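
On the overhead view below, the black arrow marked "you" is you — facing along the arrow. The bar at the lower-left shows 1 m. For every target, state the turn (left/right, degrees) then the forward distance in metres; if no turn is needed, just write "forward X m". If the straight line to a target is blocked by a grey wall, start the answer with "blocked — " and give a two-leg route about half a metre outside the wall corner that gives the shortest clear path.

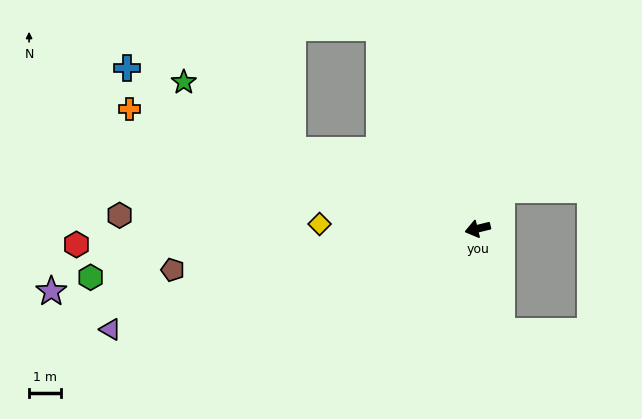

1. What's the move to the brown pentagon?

turn right 6°, forward 9.7 m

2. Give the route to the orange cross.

turn right 33°, forward 11.6 m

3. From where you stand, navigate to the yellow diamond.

turn right 15°, forward 5.0 m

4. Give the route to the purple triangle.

forward 12.0 m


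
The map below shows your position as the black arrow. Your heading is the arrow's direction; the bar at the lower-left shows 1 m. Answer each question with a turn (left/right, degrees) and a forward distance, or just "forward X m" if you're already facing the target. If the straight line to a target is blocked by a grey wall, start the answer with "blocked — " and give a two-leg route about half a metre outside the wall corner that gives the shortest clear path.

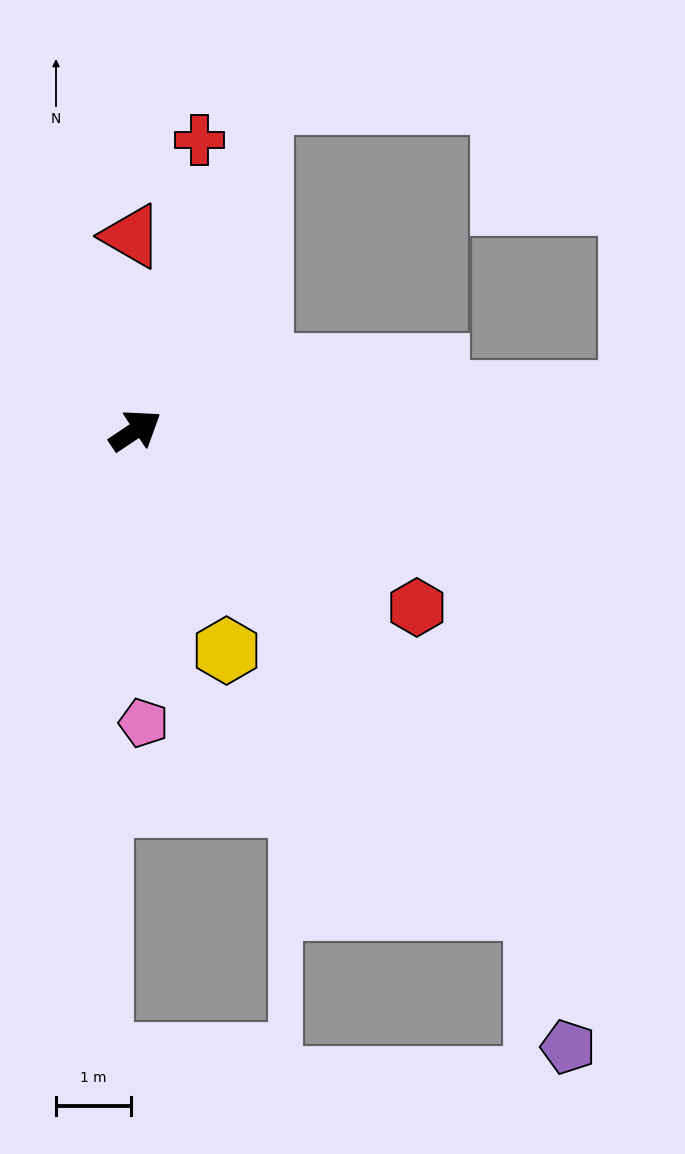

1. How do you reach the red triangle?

turn left 57°, forward 2.6 m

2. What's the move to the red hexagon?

turn right 66°, forward 4.4 m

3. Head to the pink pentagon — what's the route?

turn right 122°, forward 3.9 m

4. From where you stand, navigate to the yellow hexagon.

turn right 101°, forward 3.2 m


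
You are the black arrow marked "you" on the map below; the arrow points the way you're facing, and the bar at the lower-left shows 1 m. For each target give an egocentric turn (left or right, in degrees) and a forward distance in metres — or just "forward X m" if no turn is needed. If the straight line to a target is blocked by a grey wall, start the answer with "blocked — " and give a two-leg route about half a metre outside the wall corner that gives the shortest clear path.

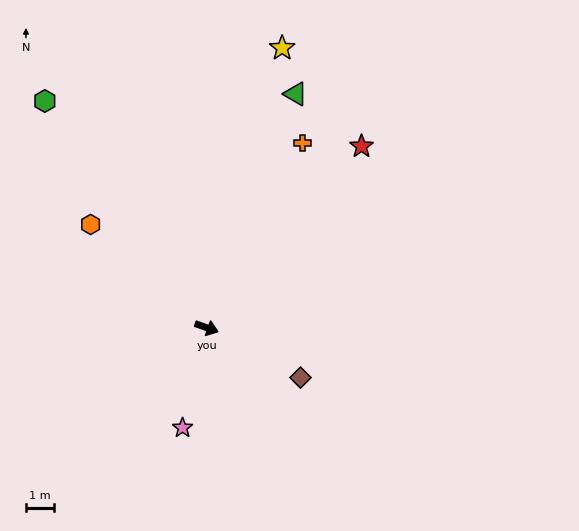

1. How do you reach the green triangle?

turn left 89°, forward 8.9 m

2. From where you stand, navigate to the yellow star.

turn left 95°, forward 10.3 m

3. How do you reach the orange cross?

turn left 82°, forward 7.4 m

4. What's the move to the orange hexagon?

turn left 158°, forward 5.5 m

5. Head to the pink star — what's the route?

turn right 84°, forward 3.6 m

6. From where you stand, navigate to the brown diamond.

turn right 8°, forward 3.8 m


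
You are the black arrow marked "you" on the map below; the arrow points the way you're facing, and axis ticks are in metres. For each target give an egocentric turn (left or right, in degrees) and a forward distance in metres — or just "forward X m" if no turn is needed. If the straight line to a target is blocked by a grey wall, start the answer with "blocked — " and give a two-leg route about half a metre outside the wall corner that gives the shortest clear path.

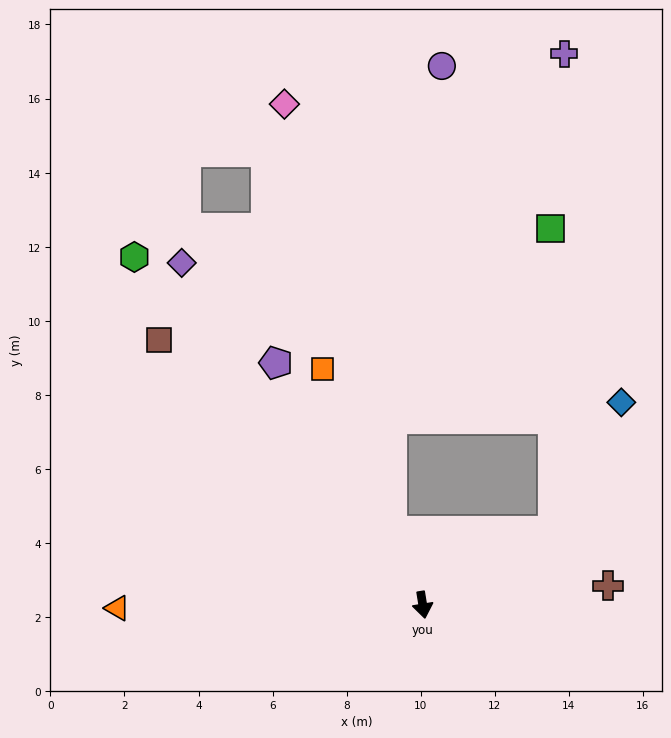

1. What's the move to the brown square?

turn right 144°, forward 10.1 m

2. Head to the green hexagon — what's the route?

turn right 150°, forward 12.2 m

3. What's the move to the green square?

blocked — turn left 110°, forward 4.0 m, then turn left 61°, forward 8.2 m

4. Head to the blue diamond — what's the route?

blocked — turn left 110°, forward 4.0 m, then turn left 33°, forward 3.9 m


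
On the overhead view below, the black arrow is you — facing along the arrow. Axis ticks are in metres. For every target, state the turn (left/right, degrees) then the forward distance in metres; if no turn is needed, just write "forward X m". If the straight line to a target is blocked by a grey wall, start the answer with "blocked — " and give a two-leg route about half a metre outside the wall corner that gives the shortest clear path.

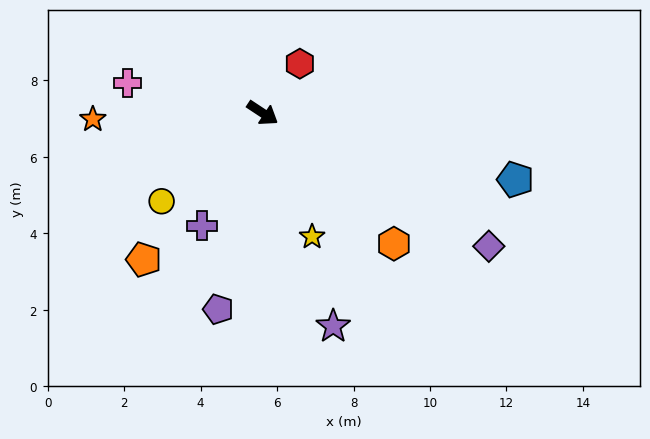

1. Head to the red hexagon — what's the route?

turn left 86°, forward 1.6 m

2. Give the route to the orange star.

turn right 144°, forward 4.4 m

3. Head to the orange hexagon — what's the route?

turn right 11°, forward 4.8 m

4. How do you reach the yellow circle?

turn right 105°, forward 3.5 m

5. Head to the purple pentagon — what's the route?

turn right 69°, forward 5.3 m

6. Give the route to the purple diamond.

turn left 3°, forward 6.9 m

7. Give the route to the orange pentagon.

turn right 96°, forward 4.9 m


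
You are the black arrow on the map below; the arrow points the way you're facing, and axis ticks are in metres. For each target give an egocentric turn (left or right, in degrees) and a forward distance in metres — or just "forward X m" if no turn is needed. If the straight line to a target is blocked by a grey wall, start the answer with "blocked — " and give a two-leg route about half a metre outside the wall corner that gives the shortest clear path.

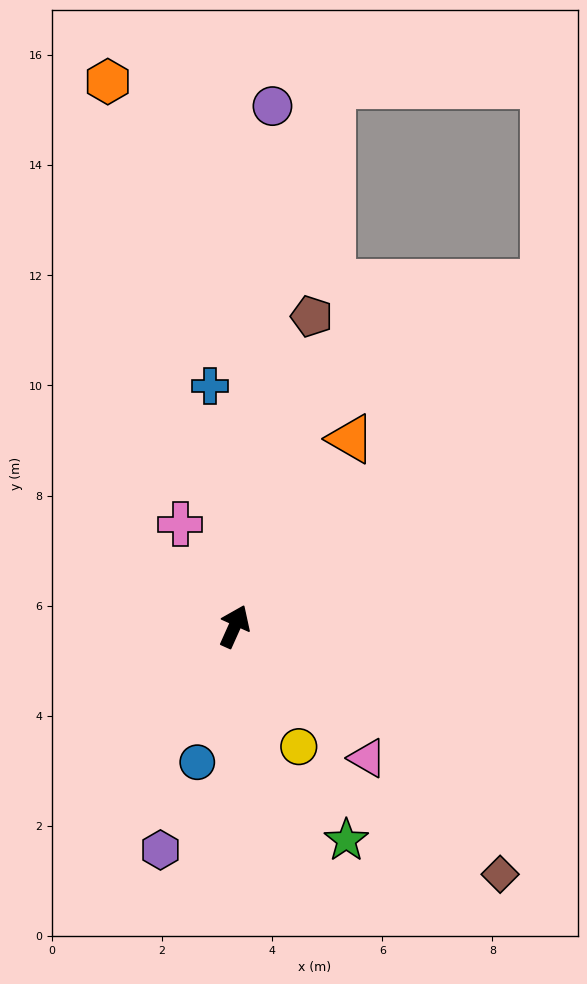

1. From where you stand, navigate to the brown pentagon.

turn left 10°, forward 5.8 m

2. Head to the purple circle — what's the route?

turn left 20°, forward 9.5 m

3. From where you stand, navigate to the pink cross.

turn left 52°, forward 2.1 m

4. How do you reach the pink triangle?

turn right 111°, forward 3.4 m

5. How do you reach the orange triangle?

turn right 8°, forward 4.0 m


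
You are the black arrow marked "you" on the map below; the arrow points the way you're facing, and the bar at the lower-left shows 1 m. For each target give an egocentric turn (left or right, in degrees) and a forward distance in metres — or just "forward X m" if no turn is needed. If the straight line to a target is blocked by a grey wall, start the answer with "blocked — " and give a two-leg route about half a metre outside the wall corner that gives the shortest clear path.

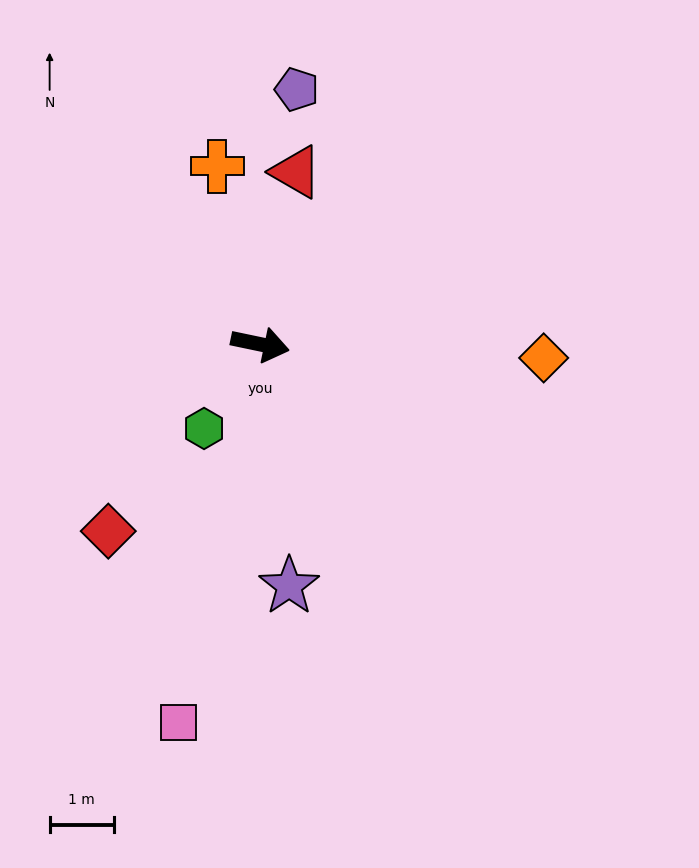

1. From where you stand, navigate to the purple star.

turn right 71°, forward 3.8 m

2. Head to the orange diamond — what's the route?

turn left 9°, forward 4.4 m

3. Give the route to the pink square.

turn right 90°, forward 6.0 m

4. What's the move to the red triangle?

turn left 90°, forward 2.7 m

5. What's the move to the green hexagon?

turn right 112°, forward 1.6 m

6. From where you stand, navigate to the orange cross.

turn left 115°, forward 2.9 m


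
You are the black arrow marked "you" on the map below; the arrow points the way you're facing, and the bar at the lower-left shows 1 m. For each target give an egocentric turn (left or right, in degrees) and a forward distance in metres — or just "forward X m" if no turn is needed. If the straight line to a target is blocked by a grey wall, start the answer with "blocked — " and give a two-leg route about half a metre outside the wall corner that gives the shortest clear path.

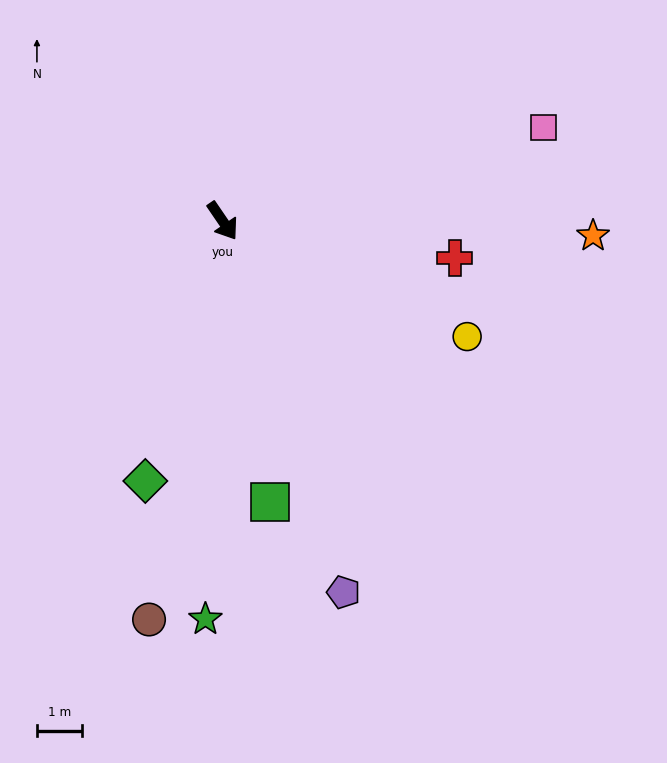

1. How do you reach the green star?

turn right 37°, forward 8.8 m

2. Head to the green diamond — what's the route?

turn right 51°, forward 6.0 m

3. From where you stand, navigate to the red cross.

turn left 47°, forward 5.2 m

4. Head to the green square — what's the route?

turn right 25°, forward 6.3 m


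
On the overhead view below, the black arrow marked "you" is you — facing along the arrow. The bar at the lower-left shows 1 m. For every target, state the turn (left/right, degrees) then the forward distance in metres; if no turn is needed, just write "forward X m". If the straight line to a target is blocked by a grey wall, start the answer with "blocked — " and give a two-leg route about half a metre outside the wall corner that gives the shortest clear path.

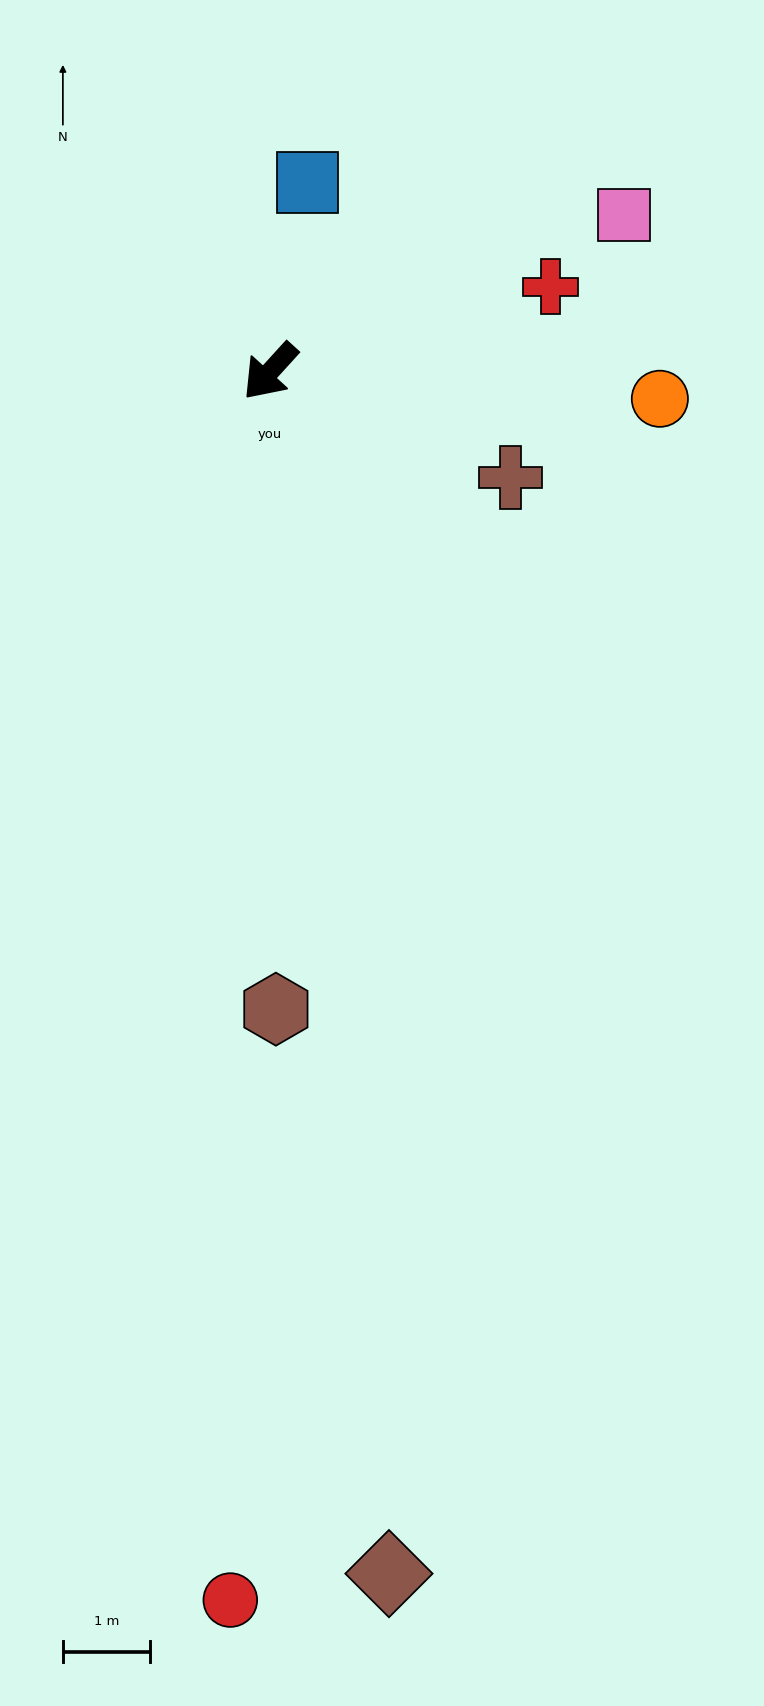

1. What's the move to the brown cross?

turn left 108°, forward 3.0 m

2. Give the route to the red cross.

turn left 149°, forward 3.4 m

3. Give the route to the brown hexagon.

turn left 43°, forward 7.3 m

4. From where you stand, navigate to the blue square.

turn right 149°, forward 2.2 m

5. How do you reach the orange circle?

turn left 128°, forward 4.5 m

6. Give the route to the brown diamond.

turn left 48°, forward 13.8 m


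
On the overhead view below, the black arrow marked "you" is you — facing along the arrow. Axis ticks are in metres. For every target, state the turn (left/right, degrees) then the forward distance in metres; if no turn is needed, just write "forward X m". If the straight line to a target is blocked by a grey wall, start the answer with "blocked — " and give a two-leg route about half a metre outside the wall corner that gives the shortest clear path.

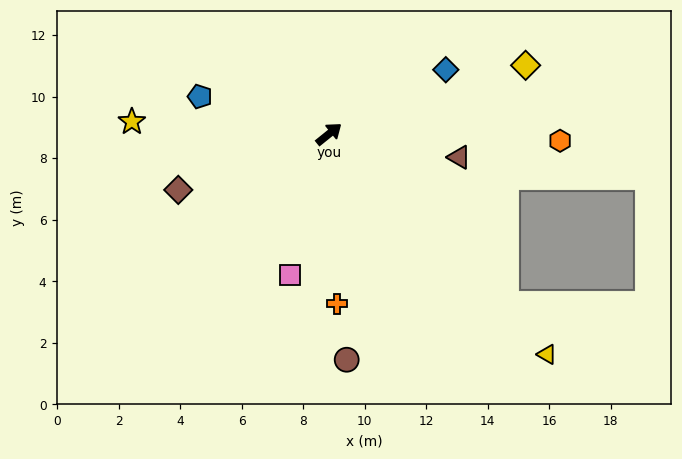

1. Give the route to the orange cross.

turn right 126°, forward 5.5 m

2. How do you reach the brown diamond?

turn left 162°, forward 5.2 m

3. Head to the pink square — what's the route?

turn right 144°, forward 4.8 m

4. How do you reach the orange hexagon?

turn right 41°, forward 7.5 m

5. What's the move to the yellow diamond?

turn right 20°, forward 6.8 m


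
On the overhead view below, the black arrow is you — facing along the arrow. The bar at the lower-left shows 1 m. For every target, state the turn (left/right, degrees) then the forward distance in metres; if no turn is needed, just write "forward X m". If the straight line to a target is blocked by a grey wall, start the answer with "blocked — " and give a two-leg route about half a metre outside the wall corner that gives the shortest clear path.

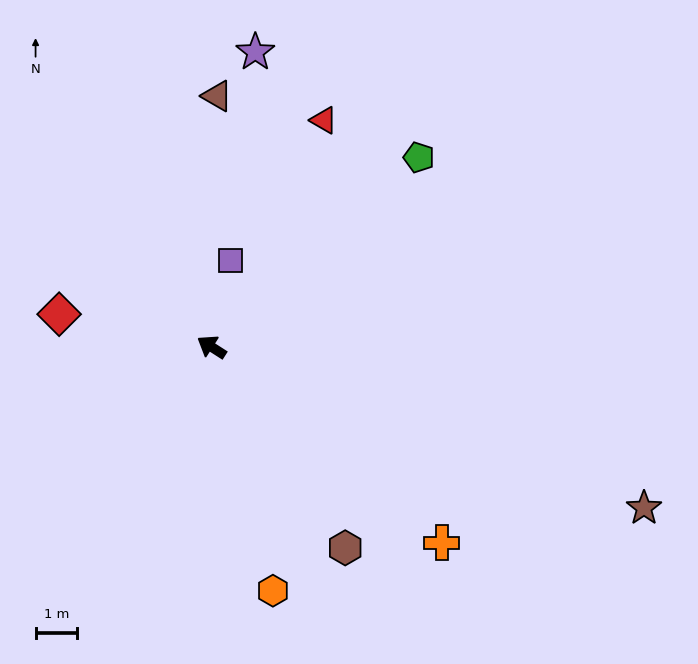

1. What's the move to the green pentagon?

turn right 105°, forward 6.7 m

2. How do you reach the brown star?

turn right 168°, forward 11.1 m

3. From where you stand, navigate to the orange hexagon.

turn left 137°, forward 6.0 m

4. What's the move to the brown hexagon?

turn left 156°, forward 5.8 m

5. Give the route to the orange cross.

turn left 172°, forward 7.2 m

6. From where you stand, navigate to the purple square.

turn right 70°, forward 2.1 m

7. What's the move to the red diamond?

turn left 21°, forward 3.7 m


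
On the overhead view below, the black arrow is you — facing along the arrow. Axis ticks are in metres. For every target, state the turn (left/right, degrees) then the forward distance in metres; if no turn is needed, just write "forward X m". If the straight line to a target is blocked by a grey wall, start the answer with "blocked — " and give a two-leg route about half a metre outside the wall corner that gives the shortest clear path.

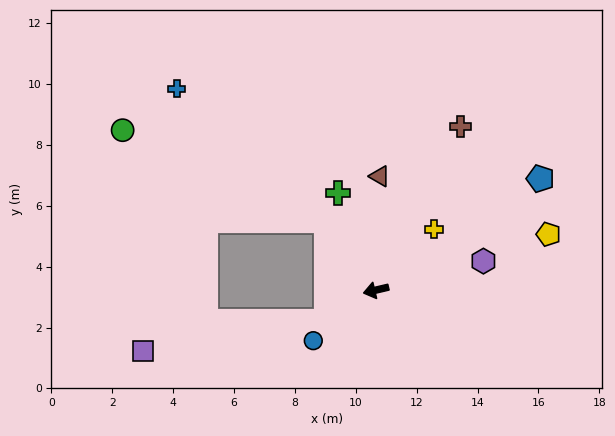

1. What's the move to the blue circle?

turn left 26°, forward 2.6 m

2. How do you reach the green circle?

blocked — turn right 68°, forward 2.8 m, then turn left 31°, forward 7.3 m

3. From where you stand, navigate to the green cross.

turn right 82°, forward 3.4 m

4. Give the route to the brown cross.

turn right 131°, forward 6.0 m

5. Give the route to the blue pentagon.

turn right 159°, forward 6.5 m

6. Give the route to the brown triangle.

turn right 105°, forward 3.7 m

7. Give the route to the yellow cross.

turn right 147°, forward 2.8 m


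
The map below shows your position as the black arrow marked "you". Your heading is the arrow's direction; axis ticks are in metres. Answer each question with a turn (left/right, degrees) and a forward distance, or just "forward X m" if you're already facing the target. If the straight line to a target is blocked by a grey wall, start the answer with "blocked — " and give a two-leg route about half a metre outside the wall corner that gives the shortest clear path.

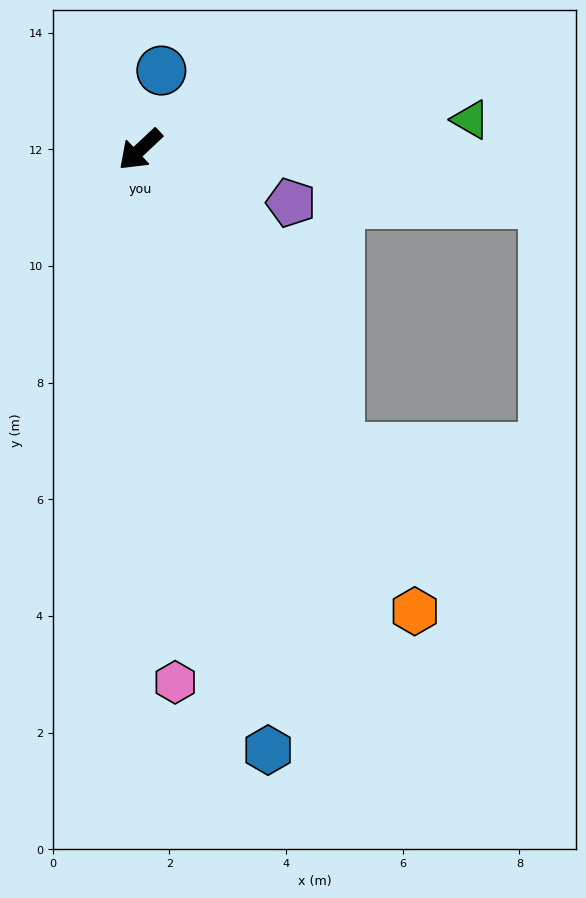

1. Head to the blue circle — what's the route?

turn right 148°, forward 1.4 m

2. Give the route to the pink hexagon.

turn left 51°, forward 9.2 m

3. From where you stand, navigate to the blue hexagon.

turn left 59°, forward 10.5 m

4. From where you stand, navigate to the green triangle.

turn left 142°, forward 5.7 m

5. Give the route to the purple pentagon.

turn left 117°, forward 2.7 m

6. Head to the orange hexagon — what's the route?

turn left 78°, forward 9.2 m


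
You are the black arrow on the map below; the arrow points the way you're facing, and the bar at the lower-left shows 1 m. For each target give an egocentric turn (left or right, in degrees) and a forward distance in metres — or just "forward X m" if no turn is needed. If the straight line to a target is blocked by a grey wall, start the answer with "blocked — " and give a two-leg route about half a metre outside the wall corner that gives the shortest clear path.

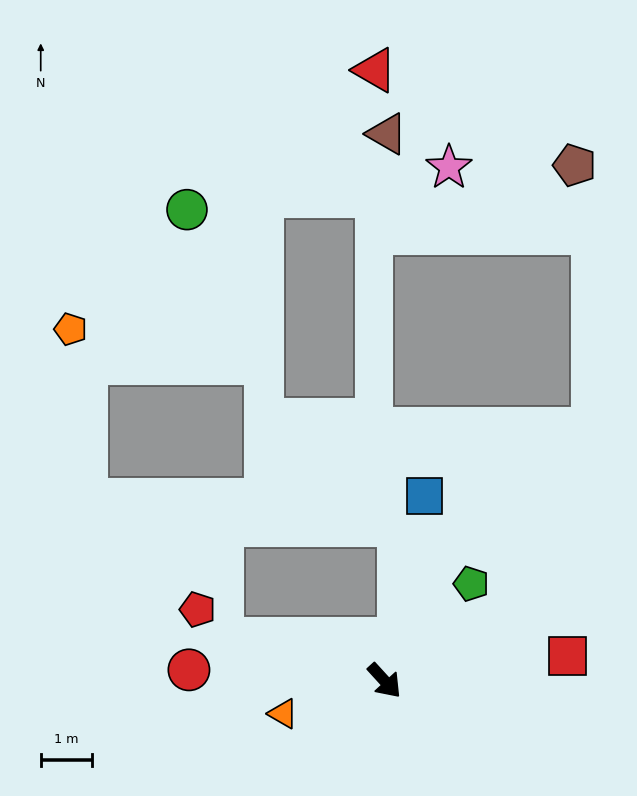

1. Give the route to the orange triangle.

turn right 114°, forward 2.1 m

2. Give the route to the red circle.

turn right 136°, forward 3.8 m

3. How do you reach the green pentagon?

turn left 96°, forward 2.6 m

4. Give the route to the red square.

turn left 55°, forward 3.6 m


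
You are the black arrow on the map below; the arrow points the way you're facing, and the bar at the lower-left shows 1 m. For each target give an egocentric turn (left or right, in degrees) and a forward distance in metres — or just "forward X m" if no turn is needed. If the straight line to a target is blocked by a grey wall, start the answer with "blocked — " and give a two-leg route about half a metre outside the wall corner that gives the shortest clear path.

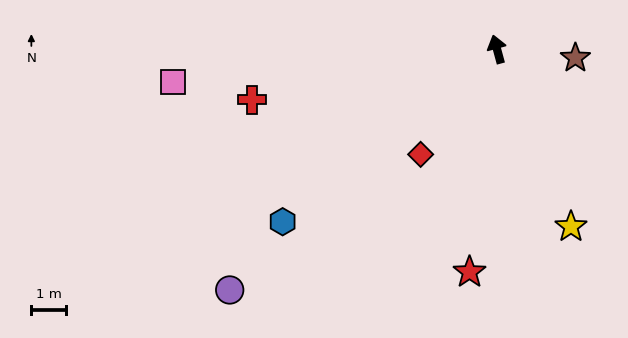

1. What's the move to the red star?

turn left 158°, forward 6.5 m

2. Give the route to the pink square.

turn left 81°, forward 9.5 m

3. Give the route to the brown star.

turn right 112°, forward 2.3 m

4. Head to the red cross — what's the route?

turn left 86°, forward 7.3 m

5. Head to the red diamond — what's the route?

turn left 129°, forward 3.8 m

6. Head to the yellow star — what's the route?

turn right 173°, forward 5.6 m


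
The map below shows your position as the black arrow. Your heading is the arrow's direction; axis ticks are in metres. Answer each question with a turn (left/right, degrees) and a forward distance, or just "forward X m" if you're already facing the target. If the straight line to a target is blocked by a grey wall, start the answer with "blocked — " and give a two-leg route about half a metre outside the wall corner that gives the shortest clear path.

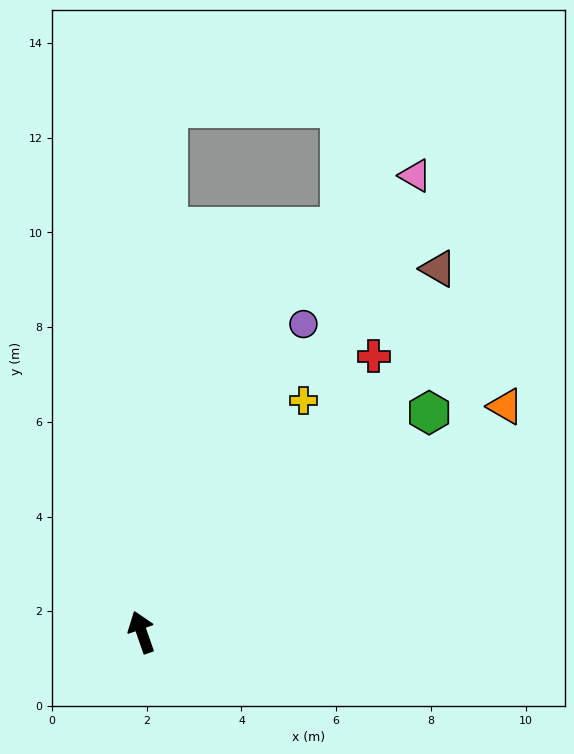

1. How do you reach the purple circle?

turn right 47°, forward 7.3 m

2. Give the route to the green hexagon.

turn right 72°, forward 7.6 m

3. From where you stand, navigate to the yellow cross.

turn right 54°, forward 6.0 m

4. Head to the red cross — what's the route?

turn right 59°, forward 7.6 m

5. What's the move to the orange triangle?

turn right 77°, forward 9.0 m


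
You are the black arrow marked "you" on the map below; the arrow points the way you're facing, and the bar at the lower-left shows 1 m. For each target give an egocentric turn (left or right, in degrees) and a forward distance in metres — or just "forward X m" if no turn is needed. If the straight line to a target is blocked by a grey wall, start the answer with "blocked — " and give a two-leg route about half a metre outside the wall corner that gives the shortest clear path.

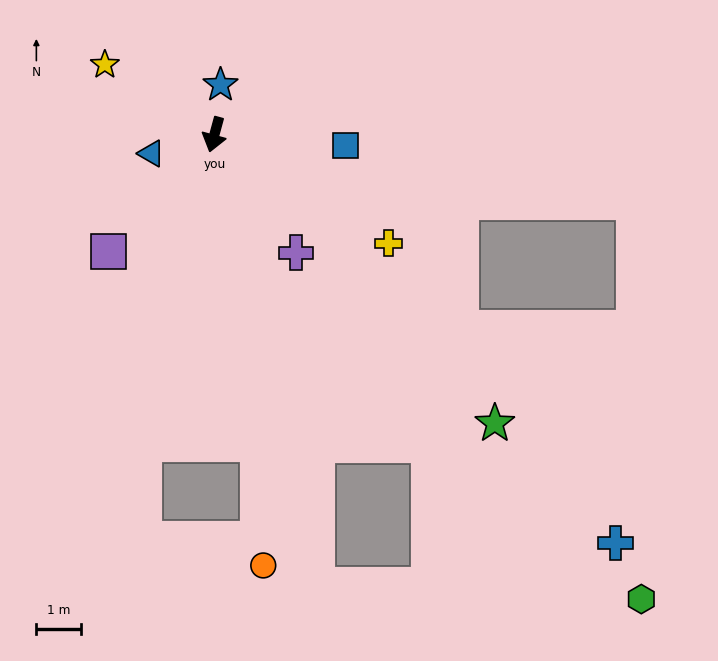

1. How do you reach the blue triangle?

turn right 58°, forward 1.5 m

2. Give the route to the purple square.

turn right 27°, forward 3.6 m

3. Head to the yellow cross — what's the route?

turn left 73°, forward 4.6 m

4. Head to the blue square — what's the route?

turn left 101°, forward 3.0 m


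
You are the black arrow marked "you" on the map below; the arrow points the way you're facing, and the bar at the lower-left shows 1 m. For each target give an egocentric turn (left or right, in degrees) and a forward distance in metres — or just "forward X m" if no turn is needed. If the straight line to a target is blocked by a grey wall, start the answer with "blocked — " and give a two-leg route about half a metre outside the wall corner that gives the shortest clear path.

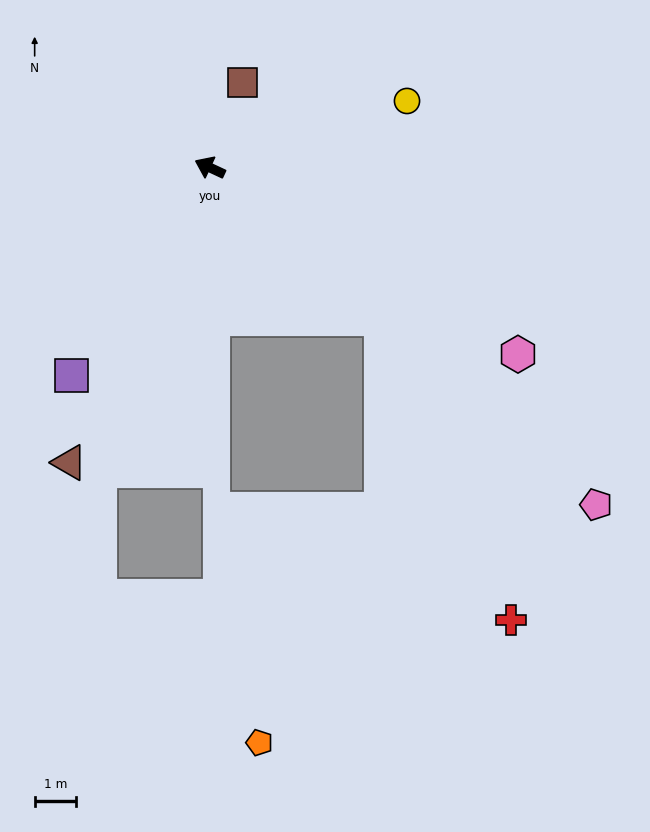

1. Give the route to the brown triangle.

turn left 90°, forward 7.9 m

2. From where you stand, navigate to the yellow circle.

turn right 136°, forward 5.0 m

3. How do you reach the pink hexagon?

turn left 174°, forward 8.7 m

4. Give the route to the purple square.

turn left 81°, forward 6.0 m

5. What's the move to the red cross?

blocked — turn left 164°, forward 5.5 m, then turn right 26°, forward 7.9 m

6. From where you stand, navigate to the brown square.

turn right 86°, forward 2.2 m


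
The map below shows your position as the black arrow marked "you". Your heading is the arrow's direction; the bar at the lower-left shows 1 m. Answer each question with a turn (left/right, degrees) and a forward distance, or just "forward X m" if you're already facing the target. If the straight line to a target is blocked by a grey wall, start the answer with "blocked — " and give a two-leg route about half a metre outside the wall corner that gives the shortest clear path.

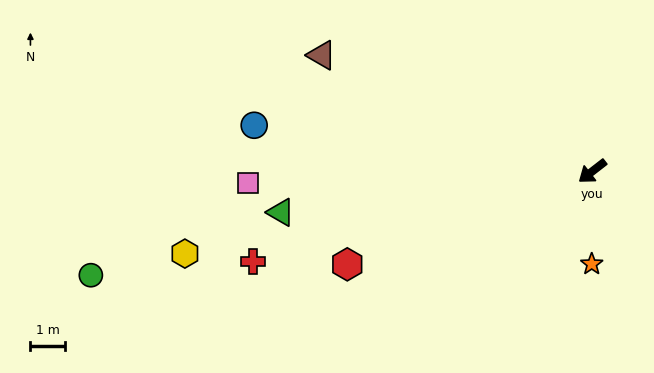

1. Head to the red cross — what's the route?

turn right 23°, forward 10.3 m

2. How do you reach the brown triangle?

turn right 61°, forward 8.6 m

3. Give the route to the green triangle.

turn right 30°, forward 9.2 m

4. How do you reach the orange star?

turn left 52°, forward 2.7 m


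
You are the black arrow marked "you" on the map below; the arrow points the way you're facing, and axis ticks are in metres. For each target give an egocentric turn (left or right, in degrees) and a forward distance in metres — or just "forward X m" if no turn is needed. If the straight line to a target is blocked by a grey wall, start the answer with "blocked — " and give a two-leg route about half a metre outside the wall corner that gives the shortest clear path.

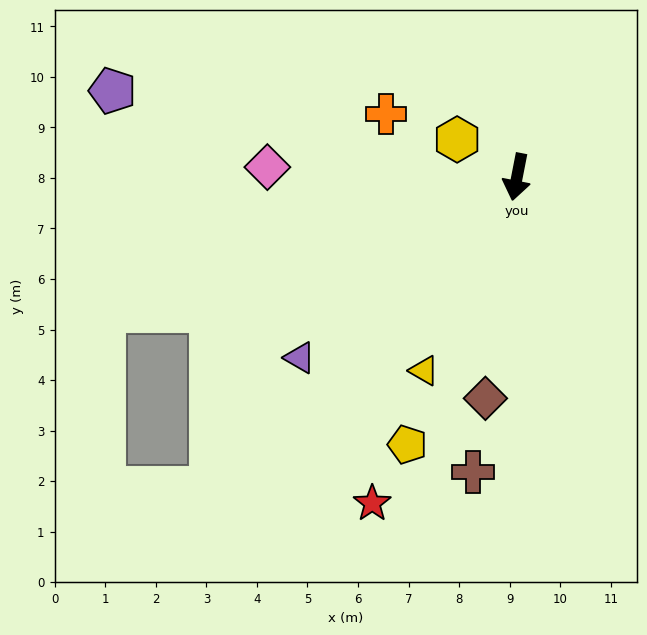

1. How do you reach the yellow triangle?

turn right 15°, forward 4.3 m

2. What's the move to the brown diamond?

turn left 3°, forward 4.4 m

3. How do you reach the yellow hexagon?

turn right 111°, forward 1.4 m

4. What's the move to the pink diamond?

turn right 81°, forward 4.9 m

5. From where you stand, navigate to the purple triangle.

turn right 39°, forward 5.6 m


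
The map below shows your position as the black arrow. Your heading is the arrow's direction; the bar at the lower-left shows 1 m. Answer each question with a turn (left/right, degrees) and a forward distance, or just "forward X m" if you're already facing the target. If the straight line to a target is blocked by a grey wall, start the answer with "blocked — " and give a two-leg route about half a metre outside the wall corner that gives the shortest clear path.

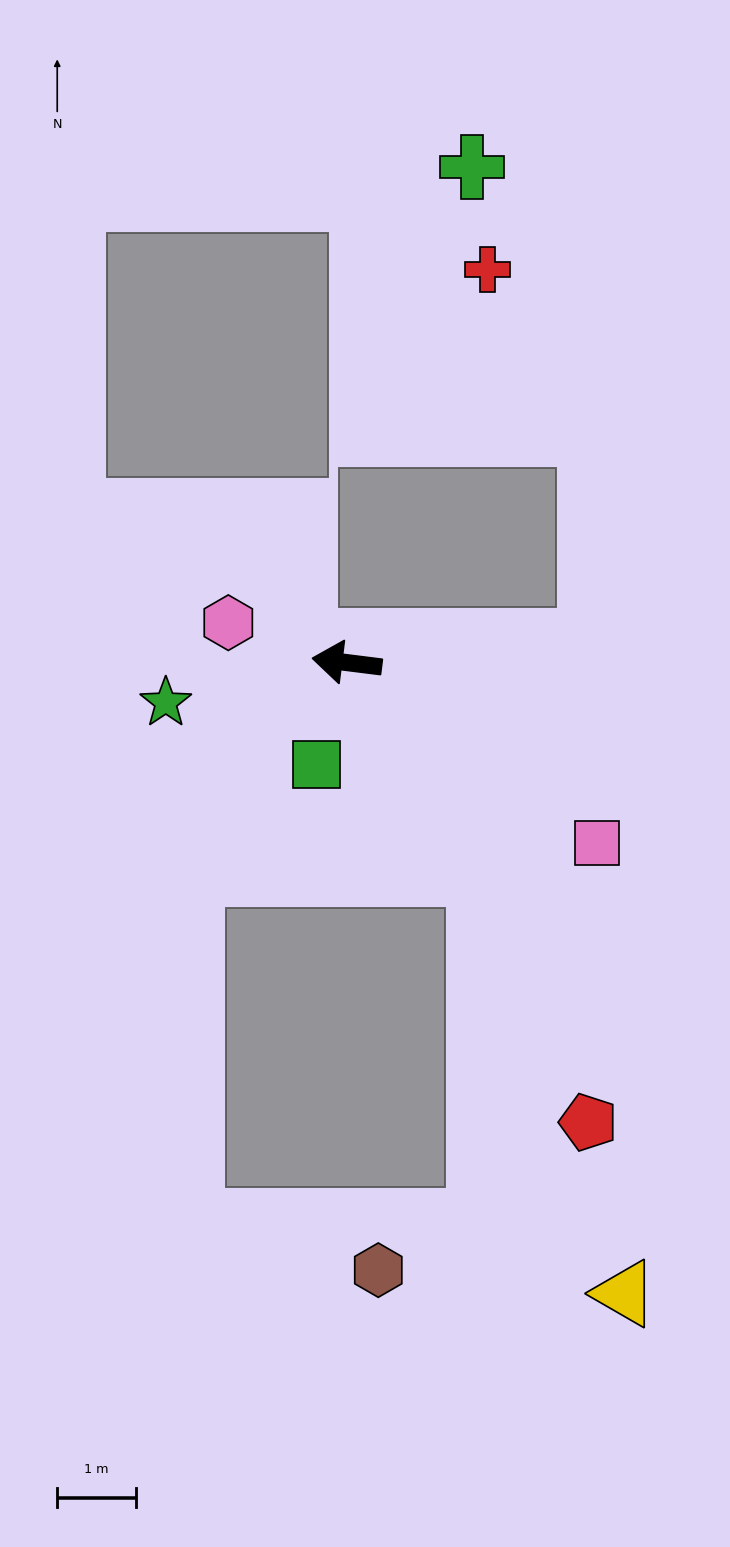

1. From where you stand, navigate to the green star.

turn left 20°, forward 2.4 m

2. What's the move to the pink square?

turn left 151°, forward 3.9 m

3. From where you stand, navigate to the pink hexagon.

turn right 11°, forward 1.6 m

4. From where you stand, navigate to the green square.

turn left 81°, forward 1.4 m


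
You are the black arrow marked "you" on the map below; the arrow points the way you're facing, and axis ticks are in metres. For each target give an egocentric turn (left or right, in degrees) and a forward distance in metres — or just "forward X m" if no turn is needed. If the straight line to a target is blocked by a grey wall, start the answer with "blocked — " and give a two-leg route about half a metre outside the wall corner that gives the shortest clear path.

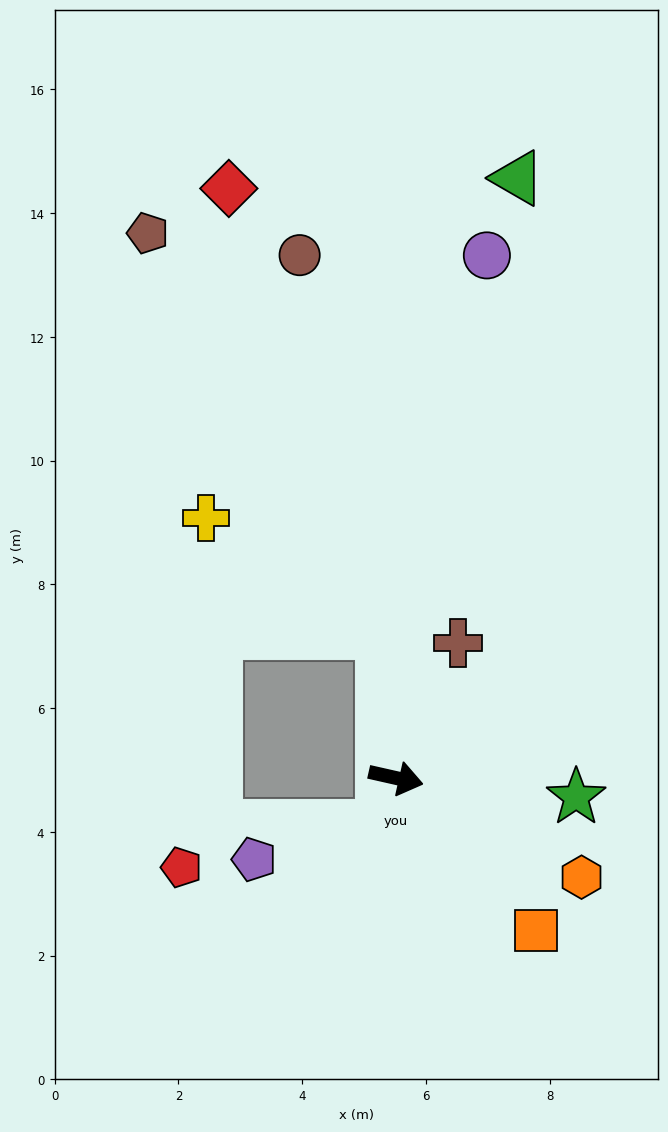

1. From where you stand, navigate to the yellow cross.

blocked — turn left 108°, forward 2.4 m, then turn left 52°, forward 3.4 m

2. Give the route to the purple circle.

turn left 93°, forward 8.6 m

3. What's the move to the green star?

turn left 7°, forward 2.9 m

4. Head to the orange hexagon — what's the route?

turn right 15°, forward 3.4 m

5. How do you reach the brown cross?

turn left 78°, forward 2.4 m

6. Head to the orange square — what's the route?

turn right 35°, forward 3.3 m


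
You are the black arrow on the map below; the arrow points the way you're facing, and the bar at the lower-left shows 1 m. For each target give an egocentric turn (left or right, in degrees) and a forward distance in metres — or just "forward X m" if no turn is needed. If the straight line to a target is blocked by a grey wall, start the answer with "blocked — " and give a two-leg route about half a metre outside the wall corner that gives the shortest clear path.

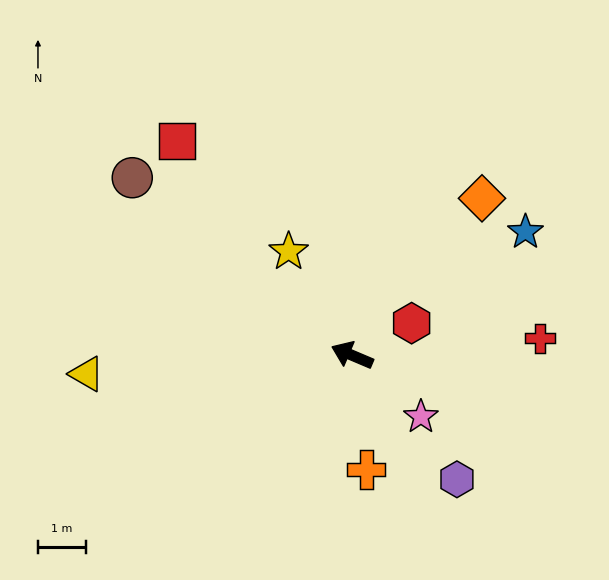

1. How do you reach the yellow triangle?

turn left 27°, forward 5.5 m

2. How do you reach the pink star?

turn left 161°, forward 1.9 m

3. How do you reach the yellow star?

turn right 36°, forward 2.5 m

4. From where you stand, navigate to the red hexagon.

turn right 129°, forward 1.4 m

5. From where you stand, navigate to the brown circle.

turn right 16°, forward 5.8 m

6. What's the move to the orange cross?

turn left 120°, forward 2.4 m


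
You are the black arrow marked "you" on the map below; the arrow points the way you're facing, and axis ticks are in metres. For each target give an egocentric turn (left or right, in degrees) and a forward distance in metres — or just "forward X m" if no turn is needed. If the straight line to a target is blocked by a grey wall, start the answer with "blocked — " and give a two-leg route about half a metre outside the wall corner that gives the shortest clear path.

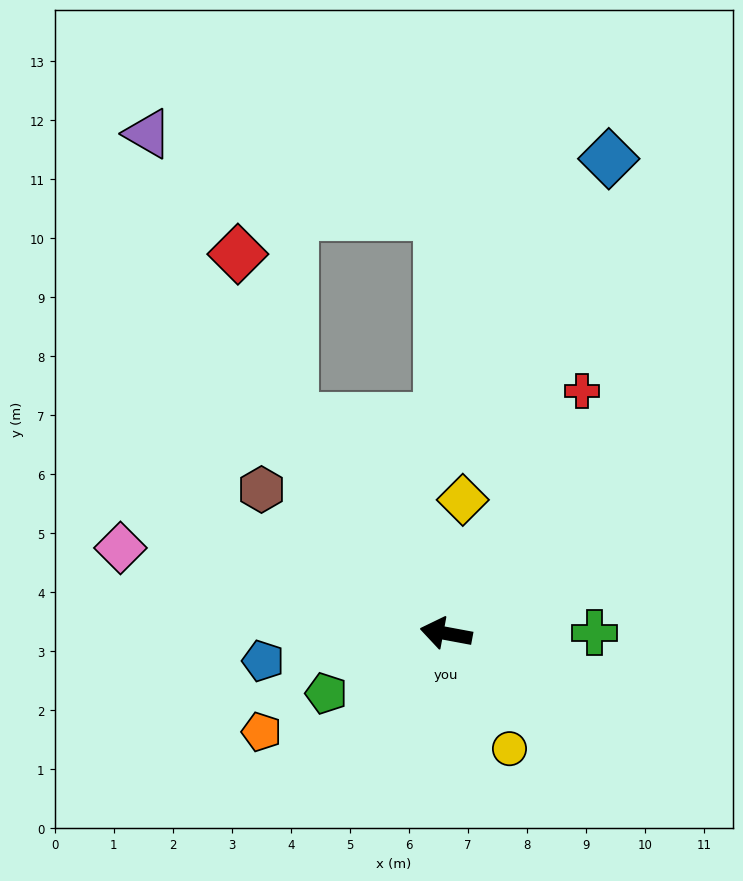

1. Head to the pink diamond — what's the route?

turn right 4°, forward 5.7 m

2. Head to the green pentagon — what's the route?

turn left 37°, forward 2.3 m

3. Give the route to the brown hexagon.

turn right 27°, forward 4.0 m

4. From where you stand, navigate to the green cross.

turn right 169°, forward 2.5 m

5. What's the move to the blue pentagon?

turn left 19°, forward 3.1 m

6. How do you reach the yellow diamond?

turn right 87°, forward 2.3 m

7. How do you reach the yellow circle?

turn left 129°, forward 2.2 m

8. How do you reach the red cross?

turn right 109°, forward 4.7 m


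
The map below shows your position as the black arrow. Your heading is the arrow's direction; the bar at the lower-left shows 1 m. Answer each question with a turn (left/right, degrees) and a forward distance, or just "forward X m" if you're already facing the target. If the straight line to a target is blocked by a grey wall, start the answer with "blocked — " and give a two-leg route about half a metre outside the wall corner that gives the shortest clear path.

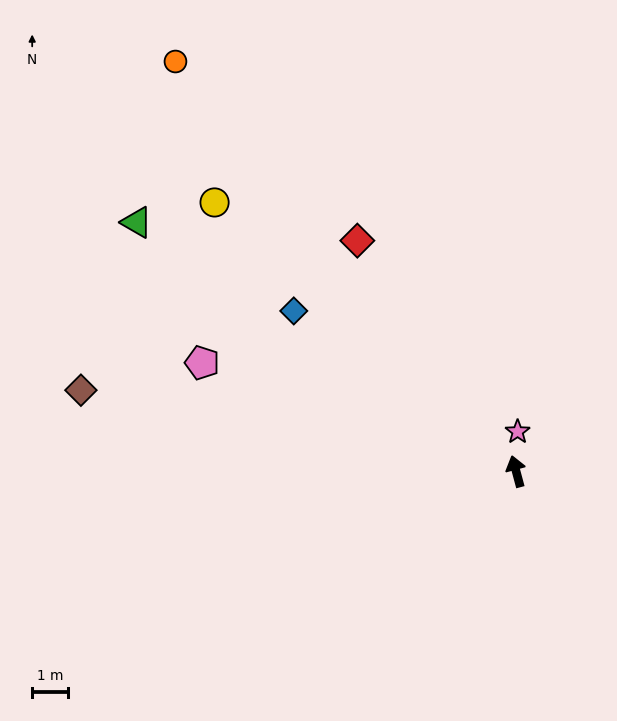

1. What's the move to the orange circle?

turn left 25°, forward 15.0 m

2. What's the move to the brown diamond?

turn left 64°, forward 12.5 m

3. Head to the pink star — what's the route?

turn right 17°, forward 1.1 m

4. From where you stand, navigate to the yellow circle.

turn left 33°, forward 11.4 m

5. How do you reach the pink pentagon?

turn left 56°, forward 9.3 m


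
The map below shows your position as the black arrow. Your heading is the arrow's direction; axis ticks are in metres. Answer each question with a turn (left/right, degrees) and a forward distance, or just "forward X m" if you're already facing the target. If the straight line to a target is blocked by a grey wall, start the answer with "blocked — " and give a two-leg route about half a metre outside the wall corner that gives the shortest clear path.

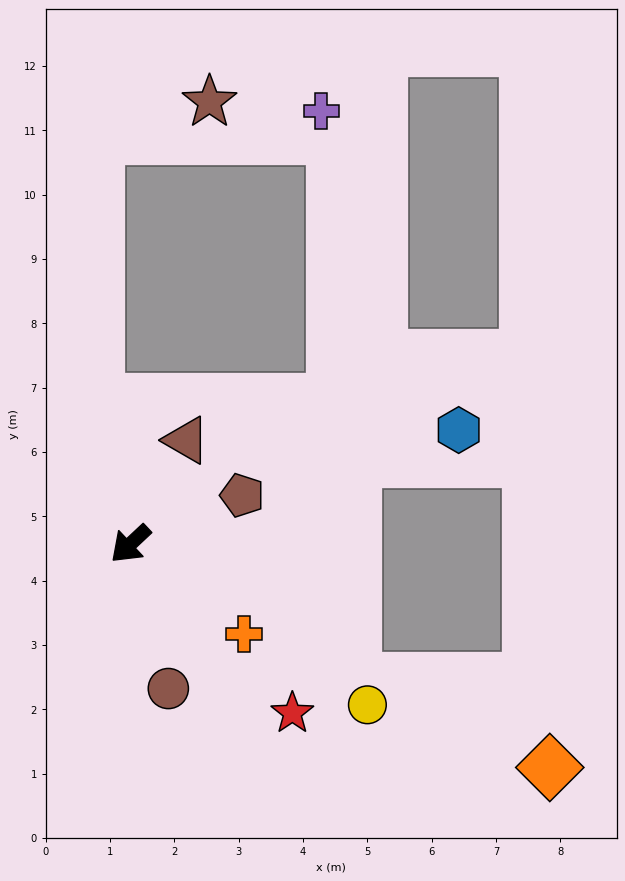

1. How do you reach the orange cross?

turn left 98°, forward 2.3 m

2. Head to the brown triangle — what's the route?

turn right 161°, forward 1.8 m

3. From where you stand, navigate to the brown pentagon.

turn left 160°, forward 1.9 m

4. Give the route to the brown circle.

turn left 62°, forward 2.3 m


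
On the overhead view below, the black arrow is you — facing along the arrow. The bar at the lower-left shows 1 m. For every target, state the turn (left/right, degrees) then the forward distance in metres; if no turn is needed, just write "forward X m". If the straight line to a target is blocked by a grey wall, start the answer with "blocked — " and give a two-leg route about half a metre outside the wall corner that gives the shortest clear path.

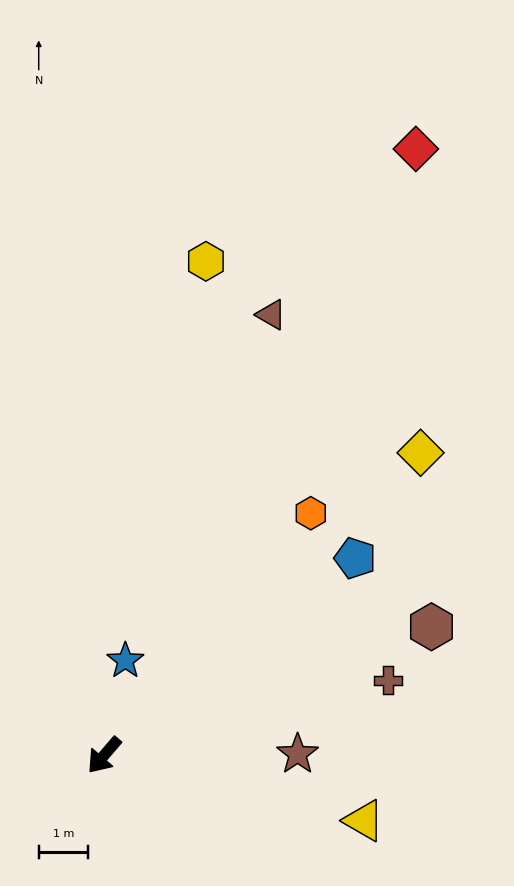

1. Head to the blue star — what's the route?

turn right 152°, forward 2.0 m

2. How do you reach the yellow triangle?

turn left 117°, forward 5.4 m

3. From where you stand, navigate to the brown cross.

turn left 145°, forward 5.9 m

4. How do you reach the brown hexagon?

turn left 152°, forward 7.1 m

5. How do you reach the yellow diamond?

turn left 174°, forward 8.8 m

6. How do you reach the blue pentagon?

turn left 169°, forward 6.4 m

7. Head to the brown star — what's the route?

turn left 131°, forward 3.9 m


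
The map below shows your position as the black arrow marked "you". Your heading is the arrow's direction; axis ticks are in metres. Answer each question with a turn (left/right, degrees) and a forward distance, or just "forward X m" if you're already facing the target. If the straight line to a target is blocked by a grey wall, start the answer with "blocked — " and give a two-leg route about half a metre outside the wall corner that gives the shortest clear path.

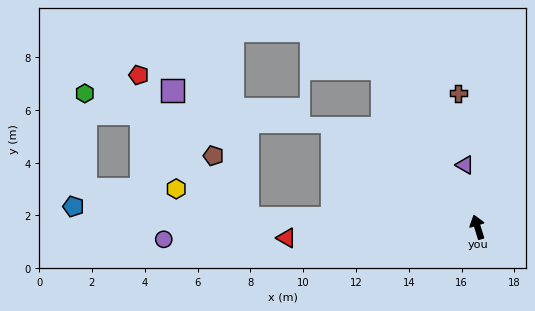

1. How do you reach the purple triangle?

turn right 6°, forward 2.4 m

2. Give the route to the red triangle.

turn left 76°, forward 7.2 m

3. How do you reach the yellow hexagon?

blocked — turn left 70°, forward 8.7 m, then turn right 19°, forward 2.9 m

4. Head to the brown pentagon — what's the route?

blocked — turn left 70°, forward 8.7 m, then turn right 58°, forward 2.7 m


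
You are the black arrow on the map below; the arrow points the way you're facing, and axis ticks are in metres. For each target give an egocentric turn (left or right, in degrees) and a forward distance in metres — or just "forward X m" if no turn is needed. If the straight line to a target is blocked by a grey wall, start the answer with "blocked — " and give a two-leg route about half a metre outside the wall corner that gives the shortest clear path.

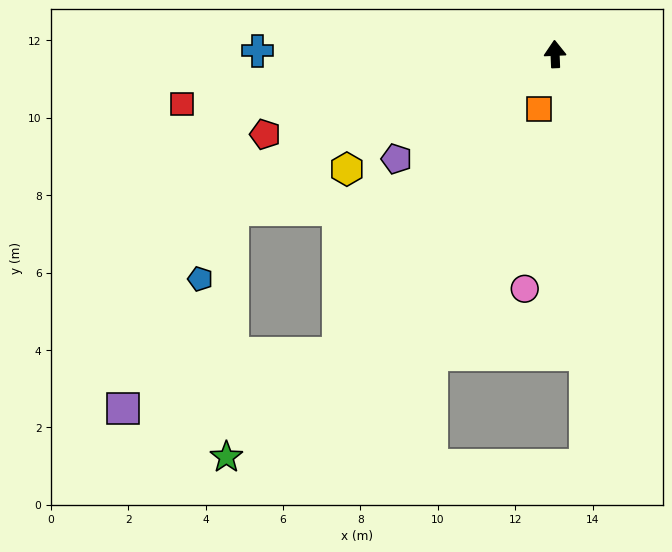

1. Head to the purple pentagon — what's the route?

turn left 121°, forward 4.9 m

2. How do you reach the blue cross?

turn left 87°, forward 7.7 m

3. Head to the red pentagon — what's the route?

turn left 103°, forward 7.8 m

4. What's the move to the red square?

turn left 95°, forward 9.7 m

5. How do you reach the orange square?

turn left 161°, forward 1.5 m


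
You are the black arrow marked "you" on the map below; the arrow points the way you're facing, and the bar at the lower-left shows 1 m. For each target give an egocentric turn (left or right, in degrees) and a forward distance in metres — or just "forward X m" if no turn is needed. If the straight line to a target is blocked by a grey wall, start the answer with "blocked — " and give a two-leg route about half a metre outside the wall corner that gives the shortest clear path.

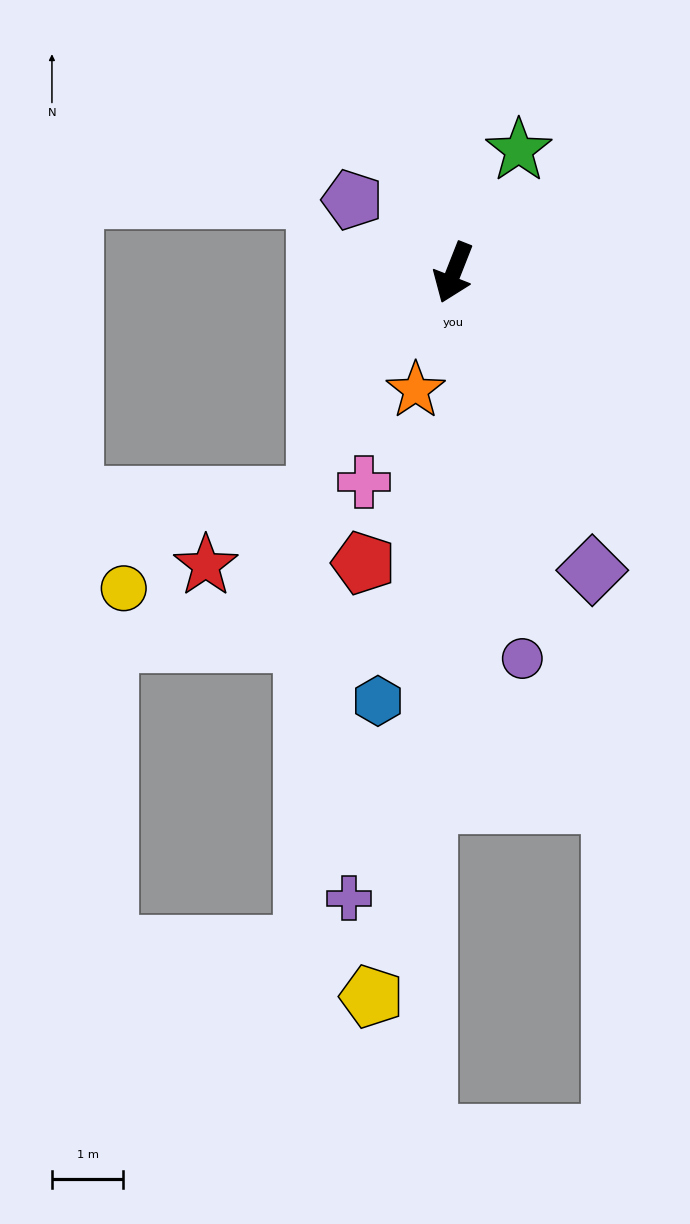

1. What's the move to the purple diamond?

turn left 46°, forward 4.6 m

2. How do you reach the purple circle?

turn left 32°, forward 5.5 m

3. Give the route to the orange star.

turn left 4°, forward 1.7 m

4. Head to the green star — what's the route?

turn left 173°, forward 1.9 m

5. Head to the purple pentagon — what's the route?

turn right 104°, forward 1.8 m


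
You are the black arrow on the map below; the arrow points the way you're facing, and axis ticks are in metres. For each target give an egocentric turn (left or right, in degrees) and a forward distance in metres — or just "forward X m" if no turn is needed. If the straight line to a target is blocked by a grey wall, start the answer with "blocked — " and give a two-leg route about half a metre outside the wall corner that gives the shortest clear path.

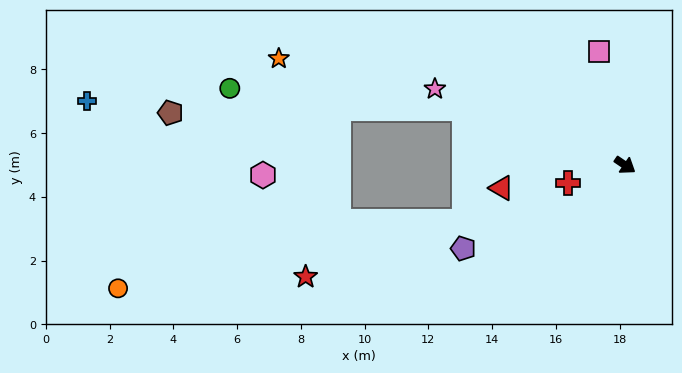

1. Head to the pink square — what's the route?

turn left 137°, forward 3.7 m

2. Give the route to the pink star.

turn right 168°, forward 6.4 m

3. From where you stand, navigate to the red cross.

turn right 129°, forward 1.9 m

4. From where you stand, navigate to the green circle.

blocked — turn right 165°, forward 5.3 m, then turn left 14°, forward 7.4 m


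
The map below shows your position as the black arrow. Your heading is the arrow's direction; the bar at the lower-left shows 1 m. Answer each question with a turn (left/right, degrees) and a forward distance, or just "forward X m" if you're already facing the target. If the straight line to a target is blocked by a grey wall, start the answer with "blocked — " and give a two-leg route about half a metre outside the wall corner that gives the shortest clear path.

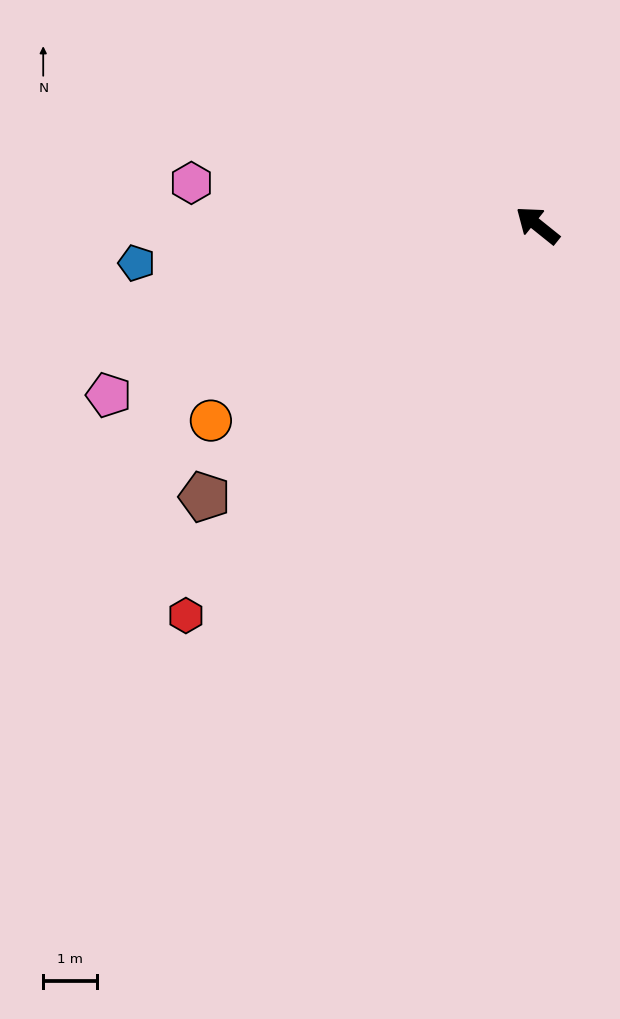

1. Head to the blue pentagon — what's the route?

turn left 44°, forward 7.4 m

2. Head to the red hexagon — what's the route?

turn left 87°, forward 9.7 m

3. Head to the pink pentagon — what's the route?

turn left 60°, forward 8.5 m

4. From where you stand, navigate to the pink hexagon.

turn left 32°, forward 6.5 m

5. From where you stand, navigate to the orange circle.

turn left 70°, forward 7.0 m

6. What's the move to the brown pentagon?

turn left 78°, forward 7.9 m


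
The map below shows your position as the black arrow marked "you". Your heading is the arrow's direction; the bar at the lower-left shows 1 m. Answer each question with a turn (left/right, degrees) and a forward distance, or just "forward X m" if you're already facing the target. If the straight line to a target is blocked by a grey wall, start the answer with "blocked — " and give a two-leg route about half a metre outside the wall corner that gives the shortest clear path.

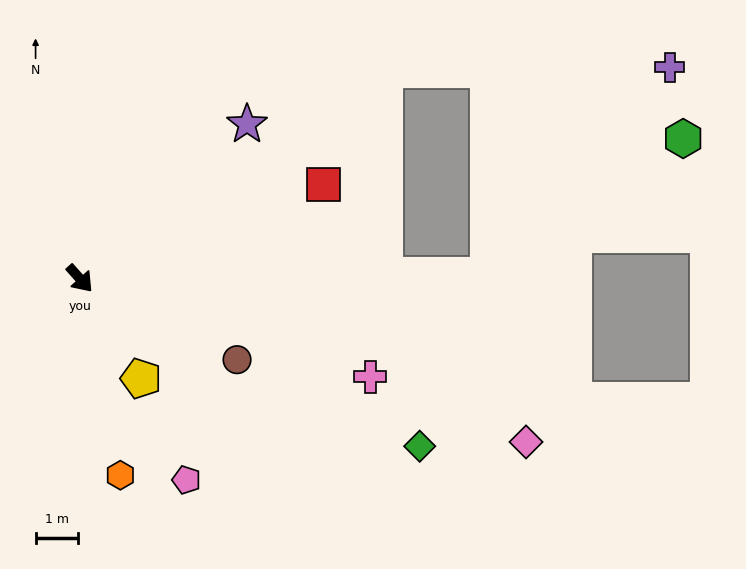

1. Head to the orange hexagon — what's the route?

turn right 30°, forward 4.7 m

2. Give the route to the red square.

turn left 69°, forward 6.1 m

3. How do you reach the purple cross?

blocked — turn left 83°, forward 8.7 m, then turn right 34°, forward 6.7 m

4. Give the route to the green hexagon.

blocked — turn left 49°, forward 9.6 m, then turn left 34°, forward 5.6 m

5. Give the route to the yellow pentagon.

turn right 10°, forward 2.8 m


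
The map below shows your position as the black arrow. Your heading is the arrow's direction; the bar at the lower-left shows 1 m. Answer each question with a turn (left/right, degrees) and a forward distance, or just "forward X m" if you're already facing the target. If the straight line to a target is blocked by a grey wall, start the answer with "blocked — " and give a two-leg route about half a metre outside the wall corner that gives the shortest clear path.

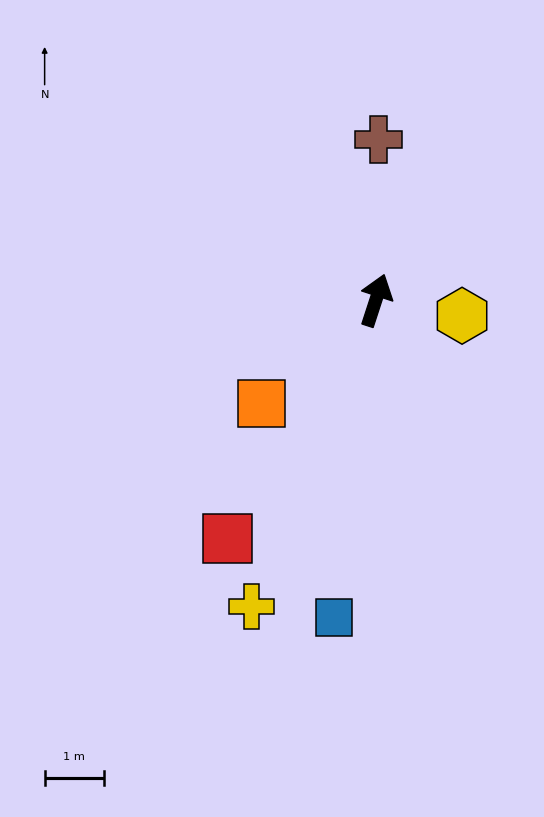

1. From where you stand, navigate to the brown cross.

turn left 17°, forward 2.7 m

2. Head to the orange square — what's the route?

turn left 150°, forward 2.6 m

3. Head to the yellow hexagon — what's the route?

turn right 82°, forward 1.5 m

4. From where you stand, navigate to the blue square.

turn right 169°, forward 5.4 m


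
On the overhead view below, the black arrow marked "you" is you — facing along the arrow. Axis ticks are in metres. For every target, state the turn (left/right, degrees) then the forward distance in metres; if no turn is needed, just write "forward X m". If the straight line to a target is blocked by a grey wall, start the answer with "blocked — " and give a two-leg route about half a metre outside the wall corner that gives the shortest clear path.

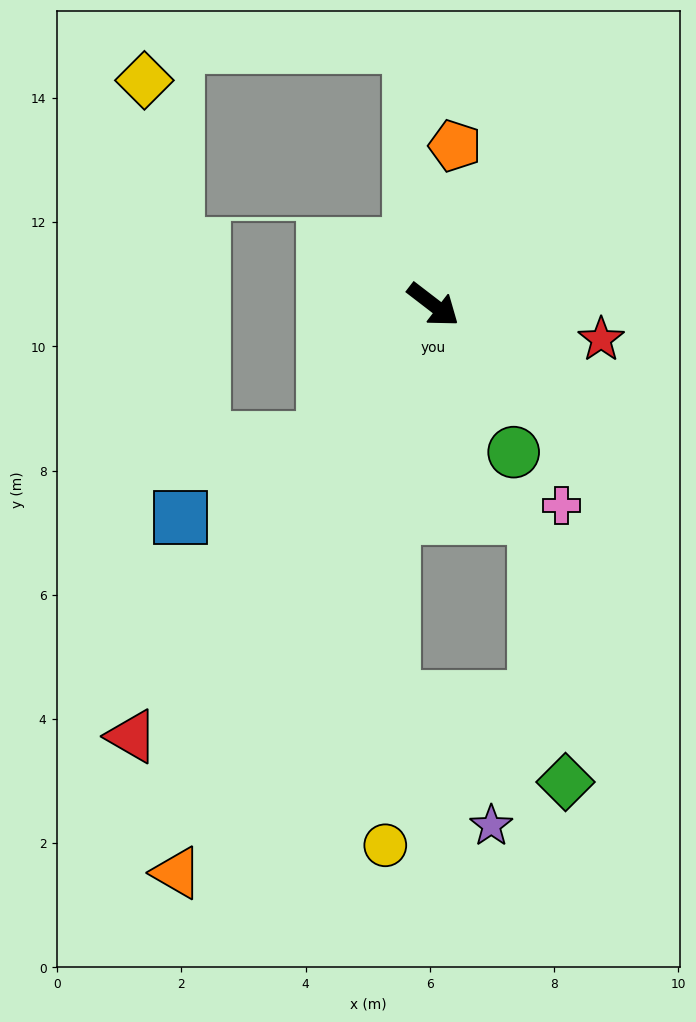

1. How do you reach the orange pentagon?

turn left 120°, forward 2.6 m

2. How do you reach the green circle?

turn right 24°, forward 2.7 m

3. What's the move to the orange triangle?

turn right 77°, forward 10.0 m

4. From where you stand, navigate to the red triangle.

turn right 87°, forward 8.5 m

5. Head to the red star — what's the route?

turn left 26°, forward 2.8 m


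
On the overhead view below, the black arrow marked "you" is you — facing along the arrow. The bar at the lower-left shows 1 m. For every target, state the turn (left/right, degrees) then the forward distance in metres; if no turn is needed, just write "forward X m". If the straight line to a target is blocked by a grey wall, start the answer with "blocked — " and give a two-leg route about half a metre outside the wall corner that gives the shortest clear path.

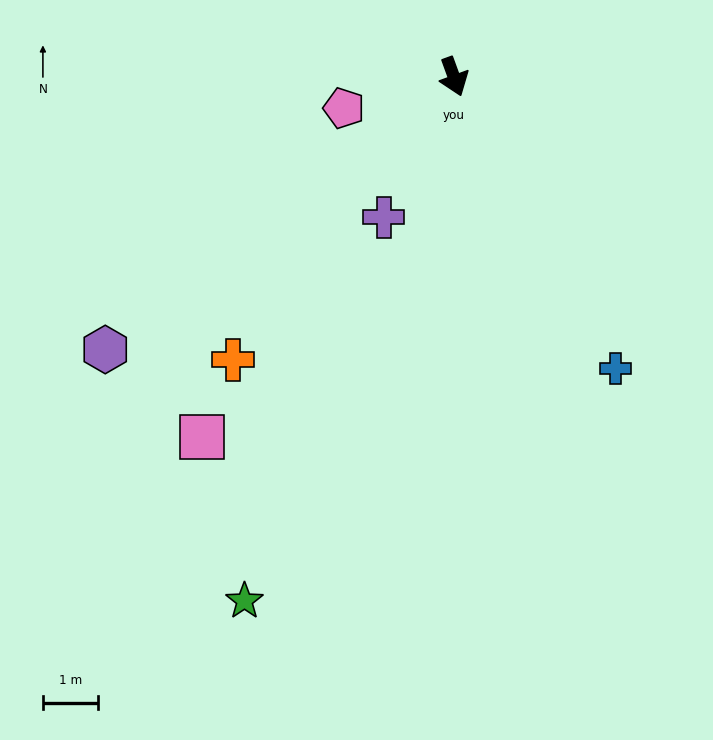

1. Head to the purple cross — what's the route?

turn right 46°, forward 2.8 m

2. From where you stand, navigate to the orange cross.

turn right 58°, forward 6.5 m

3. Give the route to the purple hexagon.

turn right 72°, forward 8.0 m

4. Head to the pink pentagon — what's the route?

turn right 94°, forward 2.1 m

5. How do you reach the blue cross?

turn left 9°, forward 6.0 m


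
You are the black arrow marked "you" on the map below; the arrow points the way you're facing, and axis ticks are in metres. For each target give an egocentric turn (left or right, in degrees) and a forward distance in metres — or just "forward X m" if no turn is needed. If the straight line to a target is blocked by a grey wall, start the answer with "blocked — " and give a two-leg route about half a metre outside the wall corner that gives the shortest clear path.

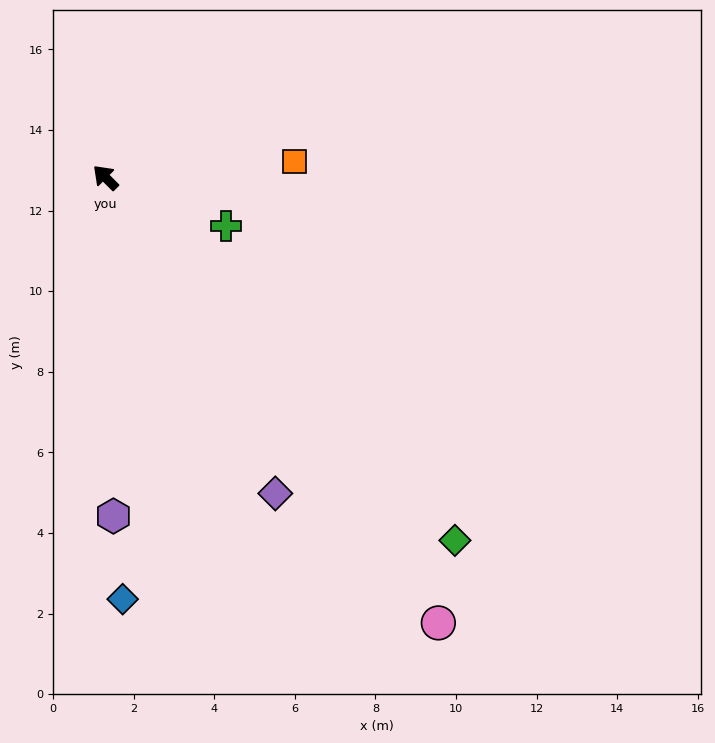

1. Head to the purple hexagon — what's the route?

turn left 136°, forward 8.4 m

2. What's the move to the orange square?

turn right 130°, forward 4.7 m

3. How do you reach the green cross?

turn right 157°, forward 3.2 m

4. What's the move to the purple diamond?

turn left 163°, forward 8.9 m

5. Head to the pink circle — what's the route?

turn left 172°, forward 13.8 m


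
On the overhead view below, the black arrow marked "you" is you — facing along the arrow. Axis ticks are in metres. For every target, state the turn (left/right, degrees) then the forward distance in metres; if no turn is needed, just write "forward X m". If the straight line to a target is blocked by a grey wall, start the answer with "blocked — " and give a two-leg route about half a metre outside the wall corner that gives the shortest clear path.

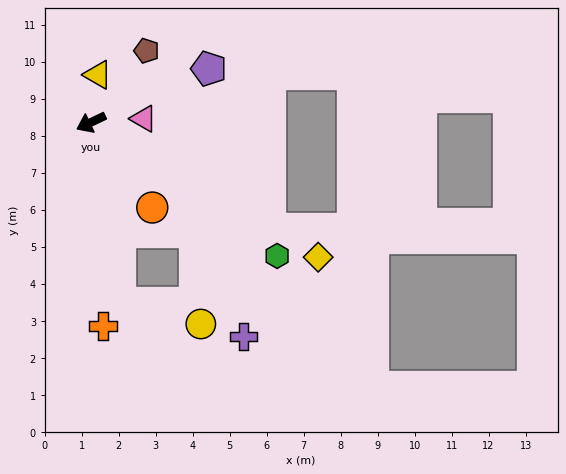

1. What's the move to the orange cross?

turn left 68°, forward 5.5 m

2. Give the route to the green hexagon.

turn left 119°, forward 6.2 m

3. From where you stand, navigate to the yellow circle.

blocked — turn left 74°, forward 4.9 m, then turn left 66°, forward 2.2 m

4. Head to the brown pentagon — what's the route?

turn right 153°, forward 2.4 m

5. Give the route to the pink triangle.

turn left 158°, forward 1.4 m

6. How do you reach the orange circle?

turn left 100°, forward 2.8 m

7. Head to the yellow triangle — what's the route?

turn right 124°, forward 1.3 m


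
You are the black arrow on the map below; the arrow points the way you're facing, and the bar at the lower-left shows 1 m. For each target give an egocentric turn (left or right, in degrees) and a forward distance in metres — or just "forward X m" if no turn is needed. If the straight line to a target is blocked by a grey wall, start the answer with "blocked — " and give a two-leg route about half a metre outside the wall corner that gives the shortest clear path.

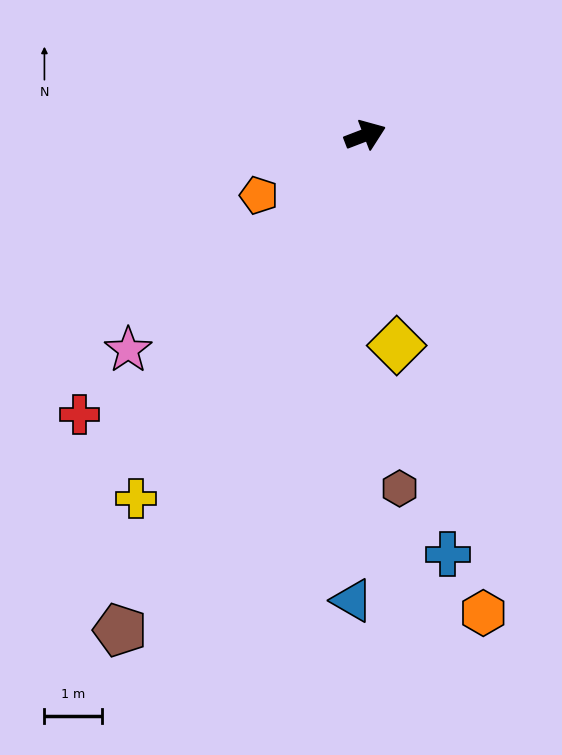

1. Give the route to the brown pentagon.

turn right 137°, forward 9.6 m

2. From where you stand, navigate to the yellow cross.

turn right 143°, forward 7.5 m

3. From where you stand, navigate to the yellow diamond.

turn right 102°, forward 3.7 m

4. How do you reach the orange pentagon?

turn right 171°, forward 2.1 m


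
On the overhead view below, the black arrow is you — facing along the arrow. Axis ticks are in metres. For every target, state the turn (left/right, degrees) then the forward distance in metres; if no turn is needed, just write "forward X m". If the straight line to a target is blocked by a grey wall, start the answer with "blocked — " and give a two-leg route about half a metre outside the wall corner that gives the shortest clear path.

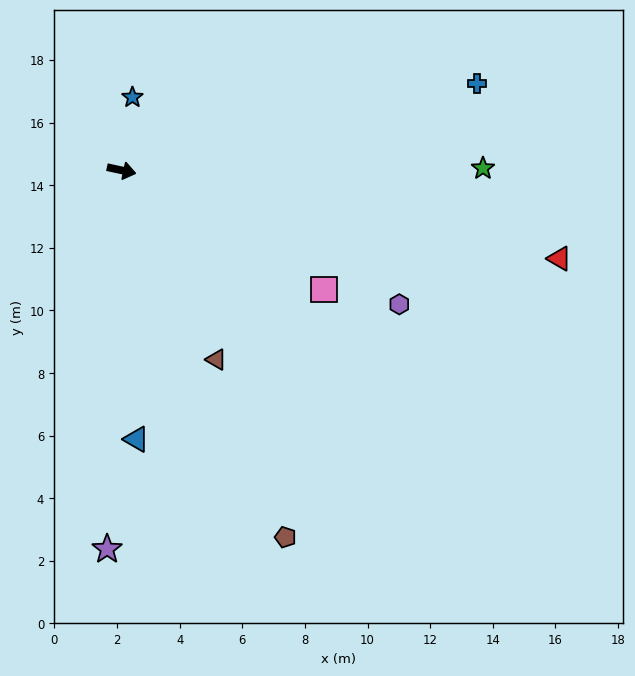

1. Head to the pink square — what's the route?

turn right 18°, forward 7.5 m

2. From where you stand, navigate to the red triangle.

forward 14.3 m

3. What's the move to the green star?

turn left 13°, forward 11.5 m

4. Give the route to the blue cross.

turn left 26°, forward 11.7 m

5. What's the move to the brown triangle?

turn right 51°, forward 6.8 m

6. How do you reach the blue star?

turn left 94°, forward 2.4 m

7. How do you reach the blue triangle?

turn right 75°, forward 8.6 m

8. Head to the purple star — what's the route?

turn right 80°, forward 12.1 m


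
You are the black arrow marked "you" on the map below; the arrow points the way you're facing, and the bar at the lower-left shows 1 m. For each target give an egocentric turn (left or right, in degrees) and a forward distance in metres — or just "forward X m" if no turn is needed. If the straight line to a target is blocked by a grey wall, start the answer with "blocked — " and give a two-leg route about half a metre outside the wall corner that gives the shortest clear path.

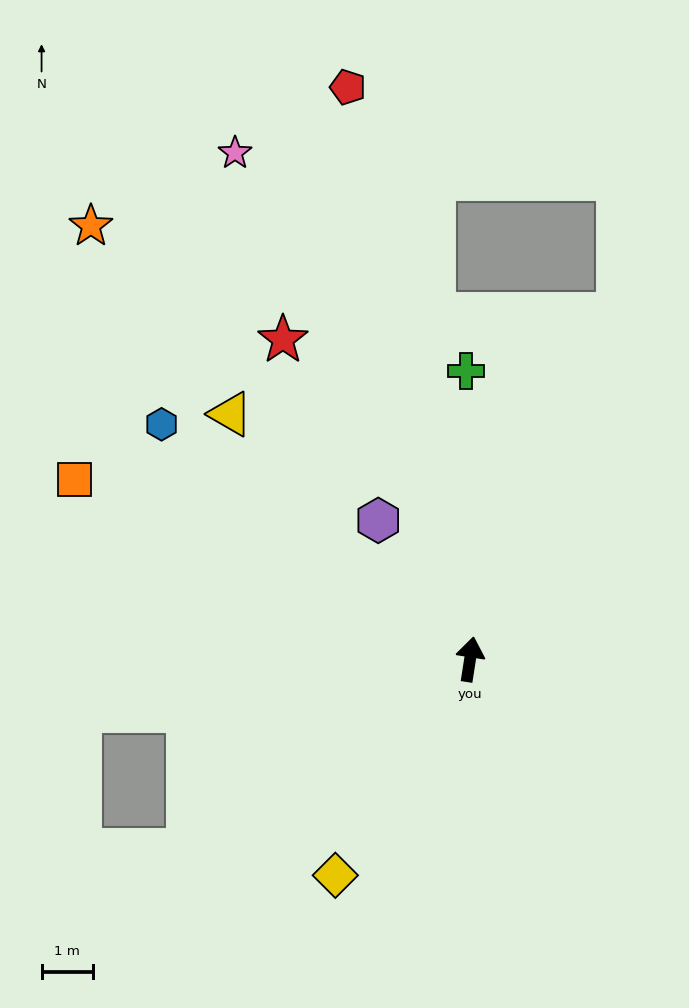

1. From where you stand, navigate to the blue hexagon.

turn left 62°, forward 7.5 m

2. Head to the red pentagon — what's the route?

turn left 21°, forward 11.4 m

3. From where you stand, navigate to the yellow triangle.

turn left 53°, forward 6.7 m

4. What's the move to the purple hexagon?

turn left 42°, forward 3.2 m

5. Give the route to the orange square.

turn left 74°, forward 8.4 m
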